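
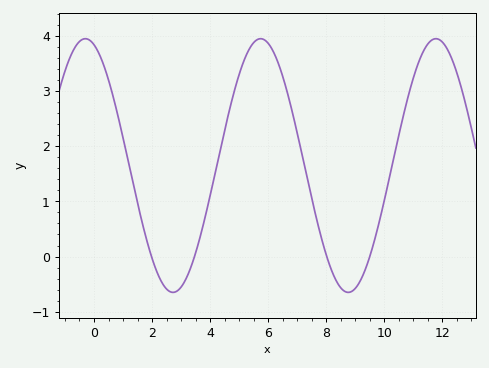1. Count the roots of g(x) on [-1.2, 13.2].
4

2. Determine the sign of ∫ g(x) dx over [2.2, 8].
positive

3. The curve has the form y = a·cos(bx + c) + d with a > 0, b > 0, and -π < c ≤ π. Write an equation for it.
y = 2.3cos(1x + 0.31) + 1.65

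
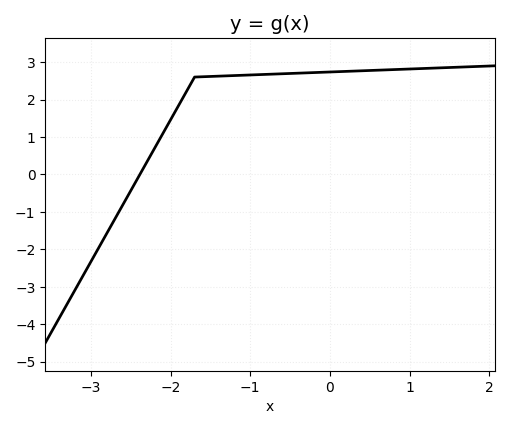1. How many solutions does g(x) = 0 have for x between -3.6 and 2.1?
1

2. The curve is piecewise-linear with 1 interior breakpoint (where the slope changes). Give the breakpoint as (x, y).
(-1.7, 2.6)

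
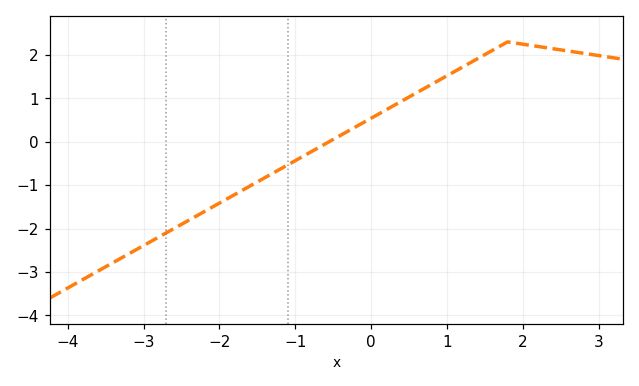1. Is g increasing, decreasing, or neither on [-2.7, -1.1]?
increasing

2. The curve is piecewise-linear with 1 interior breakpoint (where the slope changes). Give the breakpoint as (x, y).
(1.8, 2.3)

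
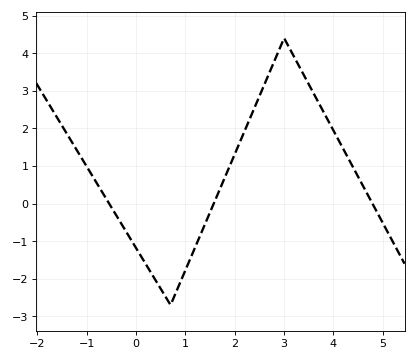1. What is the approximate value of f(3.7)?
2.68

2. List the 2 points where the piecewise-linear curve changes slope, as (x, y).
(0.7, -2.7); (3, 4.4)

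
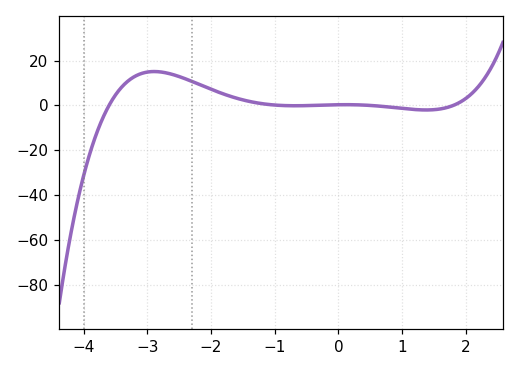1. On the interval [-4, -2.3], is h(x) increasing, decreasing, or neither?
neither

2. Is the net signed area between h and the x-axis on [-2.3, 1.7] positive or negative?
positive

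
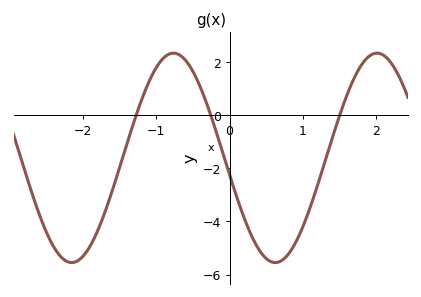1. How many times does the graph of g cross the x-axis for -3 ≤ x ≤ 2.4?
3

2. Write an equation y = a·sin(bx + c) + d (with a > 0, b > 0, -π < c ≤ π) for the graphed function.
y = 3.94sin(2.3x - 3) - 1.61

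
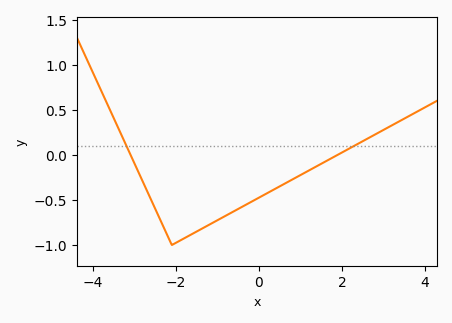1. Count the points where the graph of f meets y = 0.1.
2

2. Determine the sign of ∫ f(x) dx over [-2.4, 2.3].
negative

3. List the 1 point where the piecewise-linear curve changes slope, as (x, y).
(-2.1, -1)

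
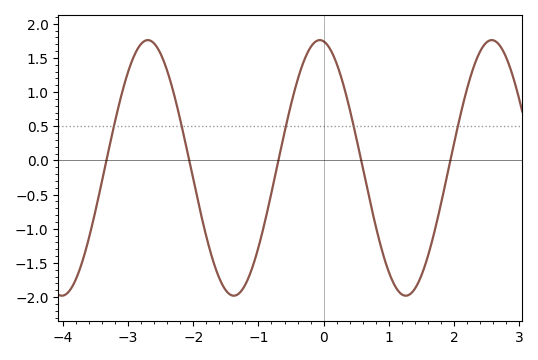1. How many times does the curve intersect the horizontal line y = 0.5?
5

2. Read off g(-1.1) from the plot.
-1.6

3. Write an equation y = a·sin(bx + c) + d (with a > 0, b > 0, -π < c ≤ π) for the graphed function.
y = 1.87sin(2.4x + 1.7) - 0.11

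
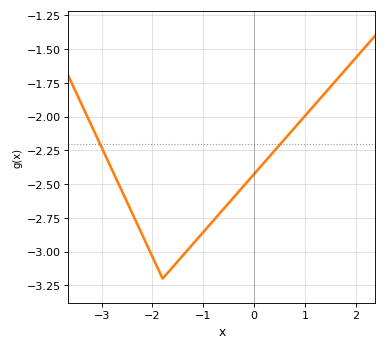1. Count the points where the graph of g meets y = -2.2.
2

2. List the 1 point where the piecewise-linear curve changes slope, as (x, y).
(-1.8, -3.2)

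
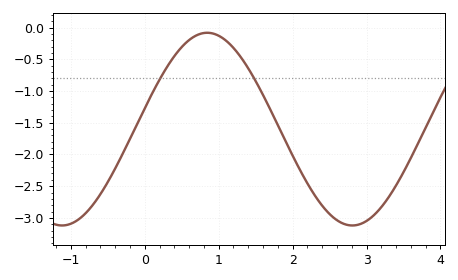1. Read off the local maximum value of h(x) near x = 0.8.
-0.08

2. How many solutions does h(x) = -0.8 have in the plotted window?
2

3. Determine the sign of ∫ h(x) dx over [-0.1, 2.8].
negative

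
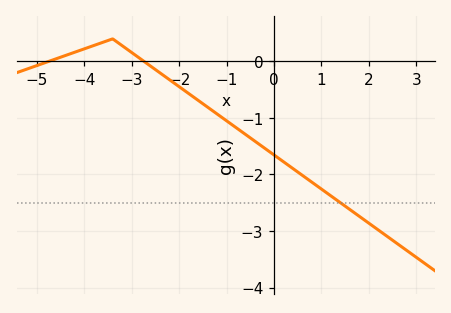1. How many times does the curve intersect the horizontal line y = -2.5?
1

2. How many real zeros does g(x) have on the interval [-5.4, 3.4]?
2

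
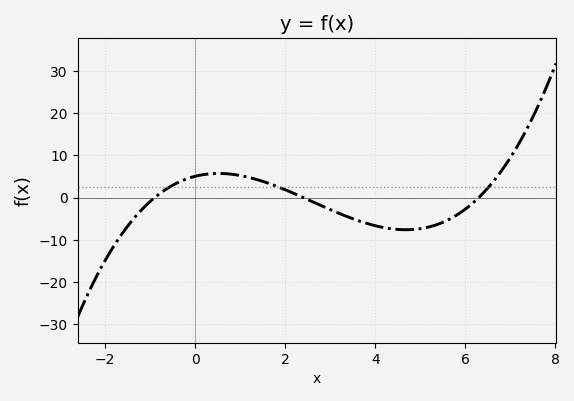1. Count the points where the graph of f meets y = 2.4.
3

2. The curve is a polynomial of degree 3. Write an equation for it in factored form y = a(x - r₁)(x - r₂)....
y = 0.37(x + 0.9)(x - 2.4)(x - 6.3)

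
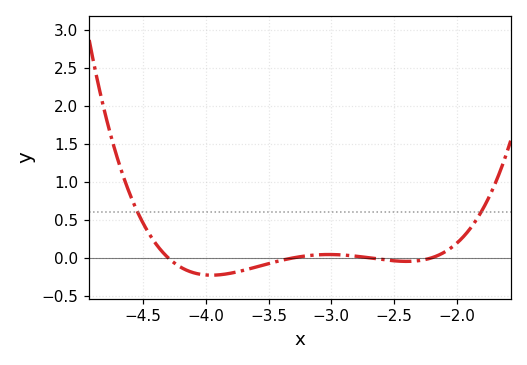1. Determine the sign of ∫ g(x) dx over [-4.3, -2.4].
negative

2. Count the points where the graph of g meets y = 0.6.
2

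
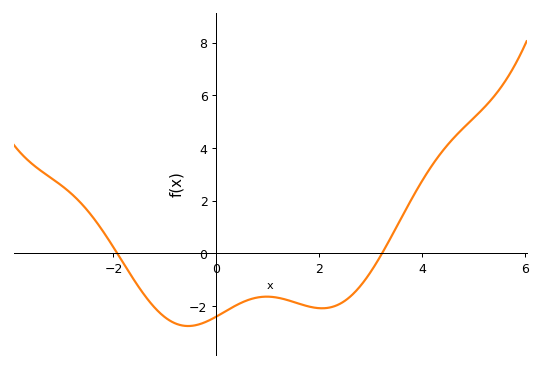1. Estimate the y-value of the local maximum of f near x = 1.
-1.6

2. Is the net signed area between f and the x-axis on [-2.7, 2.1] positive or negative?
negative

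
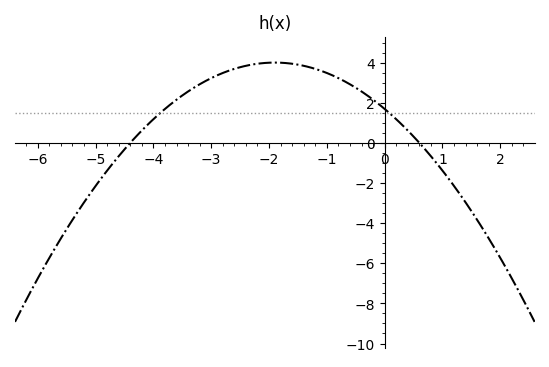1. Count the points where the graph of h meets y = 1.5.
2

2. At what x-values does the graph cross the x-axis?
-4.4, 0.6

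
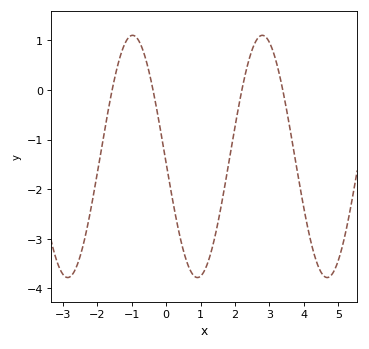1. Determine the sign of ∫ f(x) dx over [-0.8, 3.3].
negative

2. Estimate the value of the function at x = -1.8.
-0.9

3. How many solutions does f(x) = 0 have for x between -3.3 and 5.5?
4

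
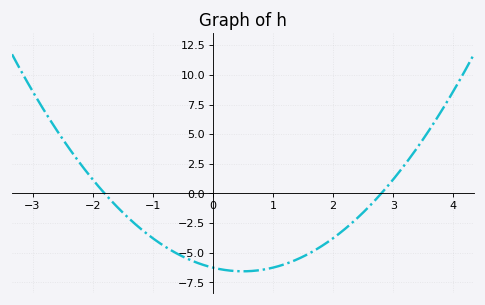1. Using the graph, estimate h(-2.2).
2.48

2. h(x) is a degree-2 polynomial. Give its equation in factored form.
y = 1.24(x + 1.8)(x - 2.8)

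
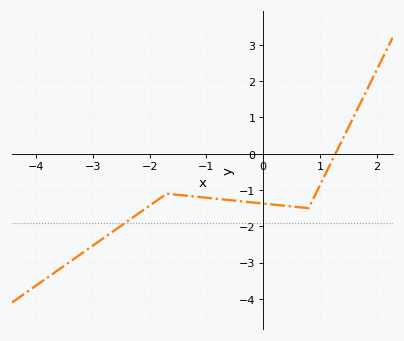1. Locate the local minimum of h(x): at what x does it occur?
0.8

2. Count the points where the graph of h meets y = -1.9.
1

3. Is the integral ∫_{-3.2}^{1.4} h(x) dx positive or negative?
negative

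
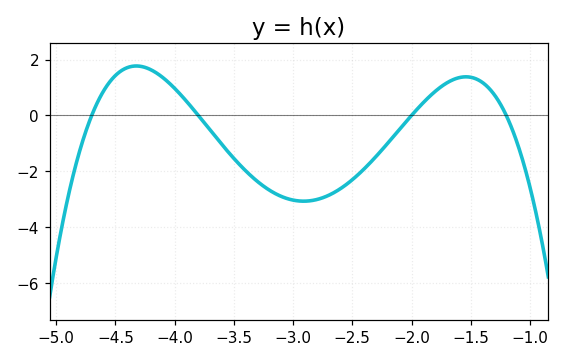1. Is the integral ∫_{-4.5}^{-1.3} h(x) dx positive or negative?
negative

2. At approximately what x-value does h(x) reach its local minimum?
-2.91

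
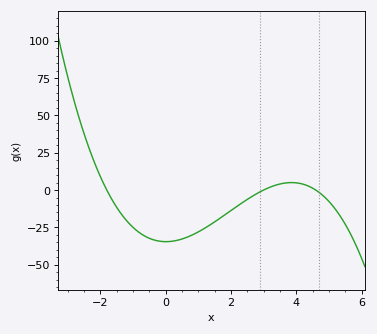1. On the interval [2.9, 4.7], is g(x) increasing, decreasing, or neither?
neither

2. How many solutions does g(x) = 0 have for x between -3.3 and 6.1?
3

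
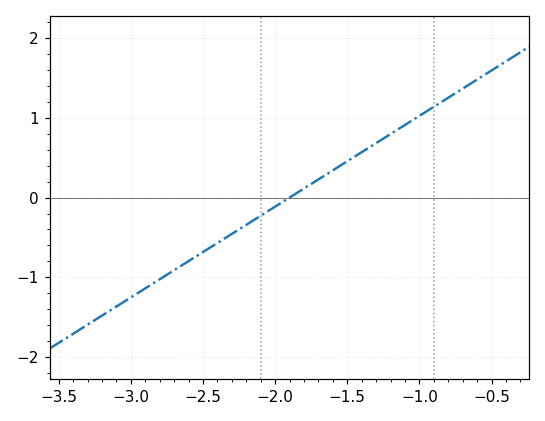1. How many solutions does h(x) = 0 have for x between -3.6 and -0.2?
1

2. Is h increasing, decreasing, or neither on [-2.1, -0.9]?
increasing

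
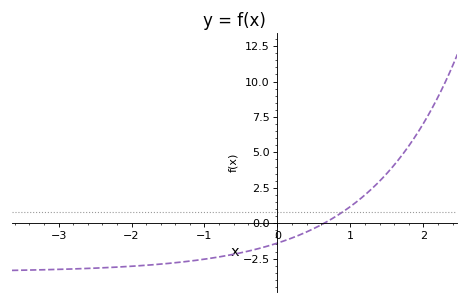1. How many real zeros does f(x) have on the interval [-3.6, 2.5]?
1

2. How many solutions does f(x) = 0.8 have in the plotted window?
1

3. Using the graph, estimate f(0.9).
0.816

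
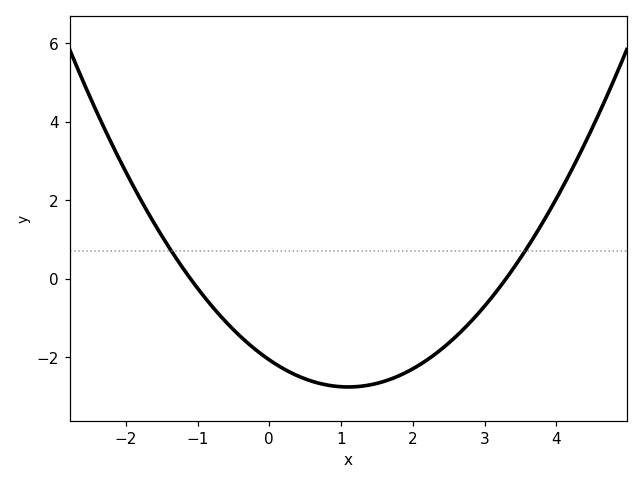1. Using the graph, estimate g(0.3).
-2.4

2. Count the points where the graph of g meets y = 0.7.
2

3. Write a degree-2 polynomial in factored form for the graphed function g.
y = 0.57(x + 1.1)(x - 3.3)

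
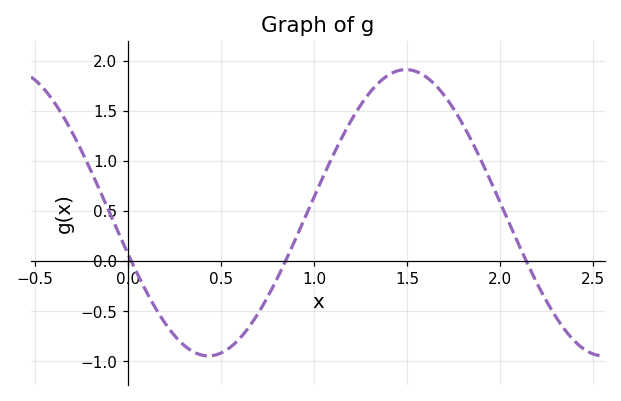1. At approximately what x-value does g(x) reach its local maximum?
1.5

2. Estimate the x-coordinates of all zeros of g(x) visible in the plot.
0, 0.85, 2.15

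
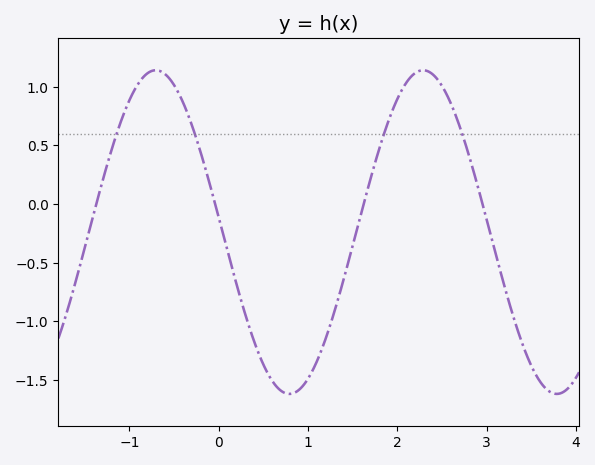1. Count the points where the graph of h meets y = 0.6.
4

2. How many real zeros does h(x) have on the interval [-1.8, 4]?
4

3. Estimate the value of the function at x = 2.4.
1.1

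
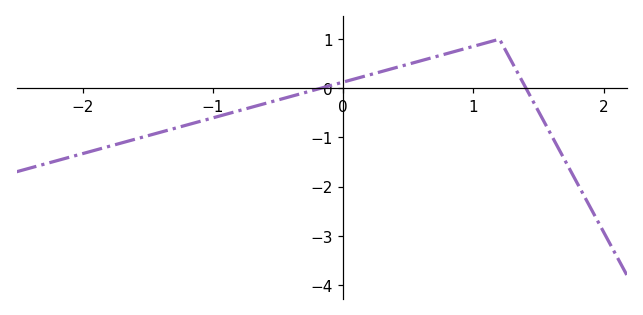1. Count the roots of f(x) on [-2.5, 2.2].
2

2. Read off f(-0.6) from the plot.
-0.3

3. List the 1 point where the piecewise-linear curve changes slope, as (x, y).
(1.2, 1)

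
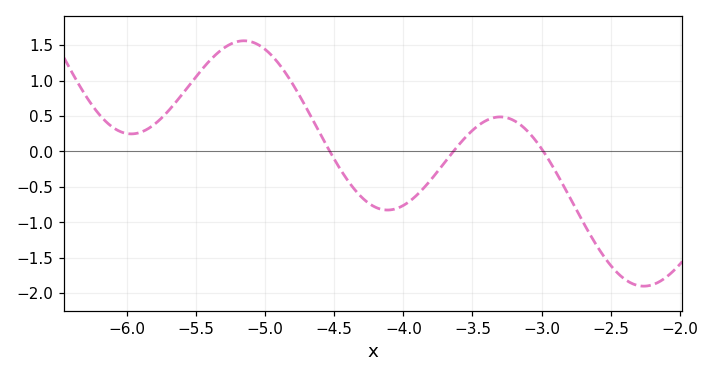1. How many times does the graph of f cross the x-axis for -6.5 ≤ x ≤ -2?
3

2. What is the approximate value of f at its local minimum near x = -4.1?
-0.85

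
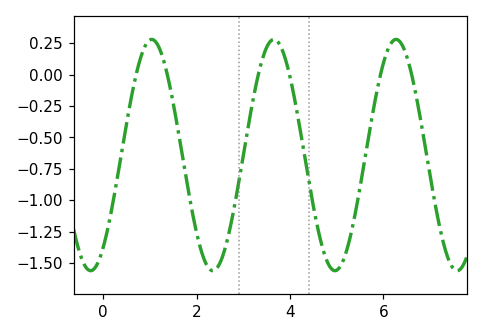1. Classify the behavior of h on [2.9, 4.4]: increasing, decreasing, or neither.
neither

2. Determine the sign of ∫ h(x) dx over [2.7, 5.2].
negative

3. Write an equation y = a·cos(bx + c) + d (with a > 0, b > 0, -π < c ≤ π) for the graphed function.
y = 0.92cos(2.4x - 2.5) - 0.64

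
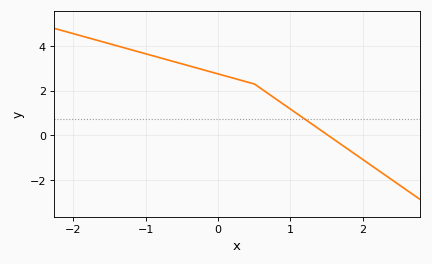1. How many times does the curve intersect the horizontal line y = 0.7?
1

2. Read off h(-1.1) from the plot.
3.74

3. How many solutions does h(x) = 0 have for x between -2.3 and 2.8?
1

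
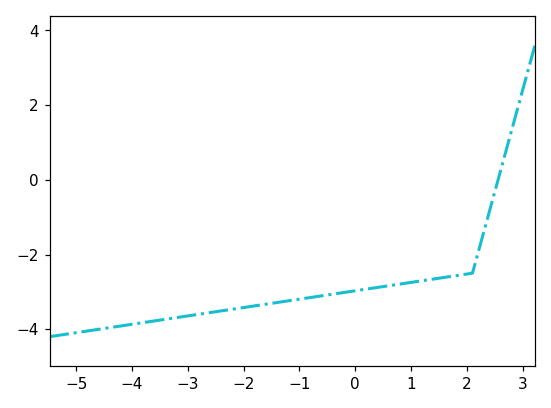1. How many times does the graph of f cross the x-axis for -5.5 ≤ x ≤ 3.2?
1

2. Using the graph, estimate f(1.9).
-2.6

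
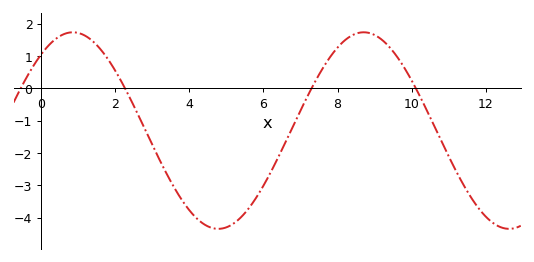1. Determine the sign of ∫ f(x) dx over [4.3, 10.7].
negative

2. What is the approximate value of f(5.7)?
-3.56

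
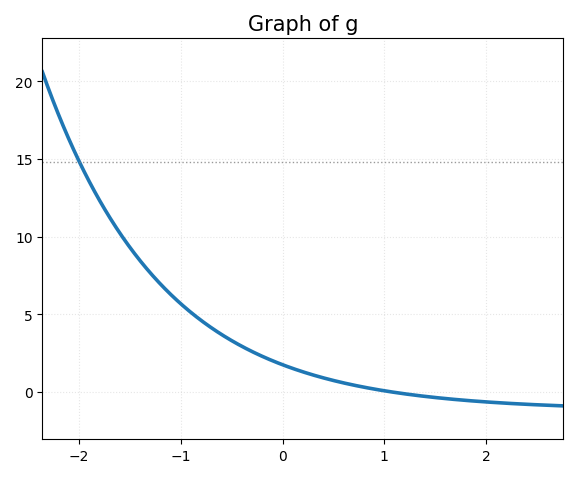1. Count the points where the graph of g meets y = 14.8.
1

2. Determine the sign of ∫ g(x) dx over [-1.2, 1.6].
positive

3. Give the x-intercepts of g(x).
1.07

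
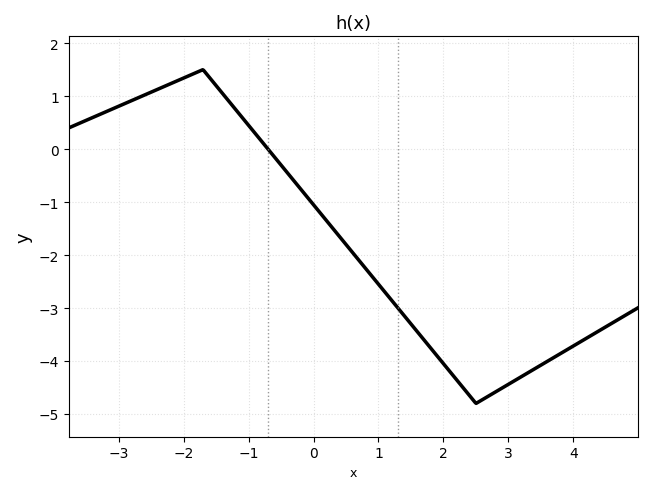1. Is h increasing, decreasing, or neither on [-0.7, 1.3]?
decreasing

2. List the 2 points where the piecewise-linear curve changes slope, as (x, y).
(-1.7, 1.5); (2.5, -4.8)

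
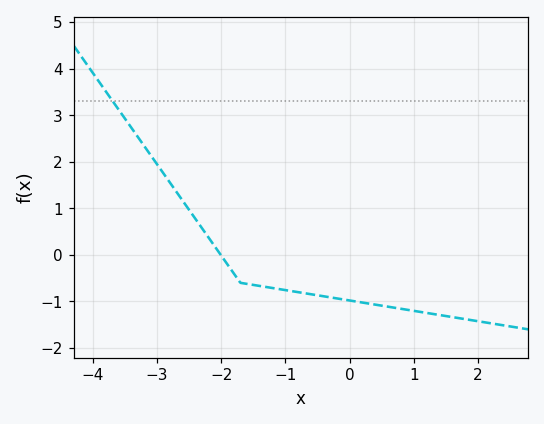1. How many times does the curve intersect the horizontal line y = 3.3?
1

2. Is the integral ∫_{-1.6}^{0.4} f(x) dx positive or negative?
negative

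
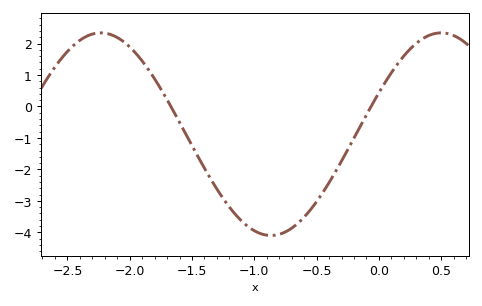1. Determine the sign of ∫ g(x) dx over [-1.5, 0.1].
negative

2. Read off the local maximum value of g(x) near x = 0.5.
2.34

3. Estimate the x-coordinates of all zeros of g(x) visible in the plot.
-1.67, -0.063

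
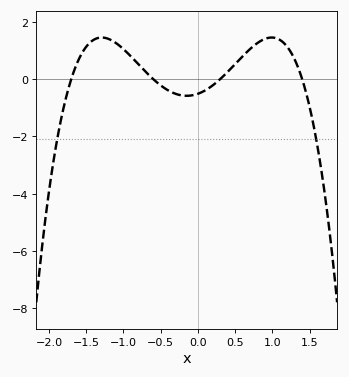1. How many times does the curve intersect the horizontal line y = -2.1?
2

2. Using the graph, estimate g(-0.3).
-0.514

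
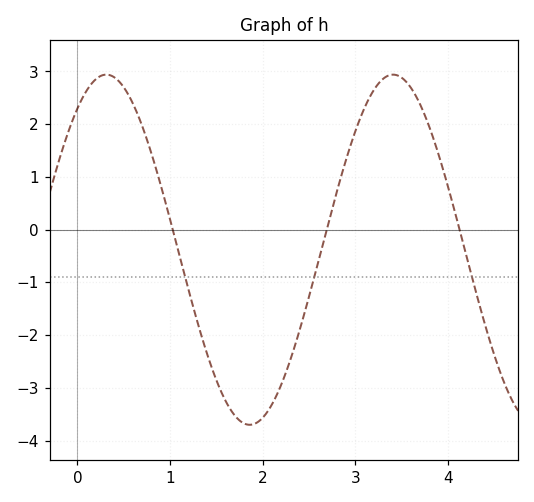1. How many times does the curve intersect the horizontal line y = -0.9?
3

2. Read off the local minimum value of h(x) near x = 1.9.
-3.7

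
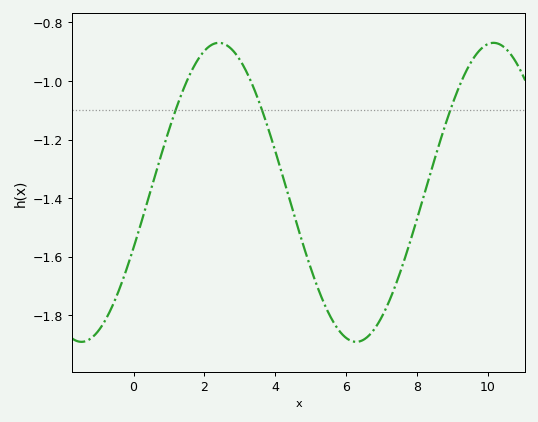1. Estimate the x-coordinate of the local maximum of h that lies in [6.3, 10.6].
10.2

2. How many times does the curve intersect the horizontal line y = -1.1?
3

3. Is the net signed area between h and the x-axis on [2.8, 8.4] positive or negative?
negative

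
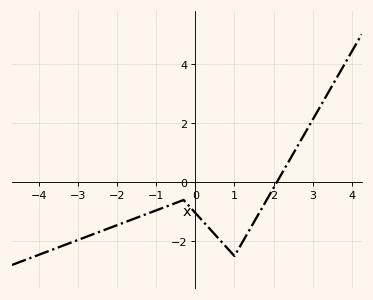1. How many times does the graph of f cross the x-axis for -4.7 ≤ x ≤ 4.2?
1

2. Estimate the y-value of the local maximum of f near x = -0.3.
-0.6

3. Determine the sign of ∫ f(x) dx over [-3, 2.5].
negative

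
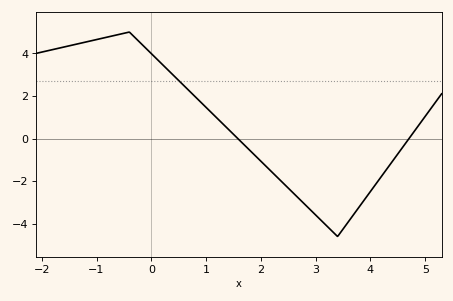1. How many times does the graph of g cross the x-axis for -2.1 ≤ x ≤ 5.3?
2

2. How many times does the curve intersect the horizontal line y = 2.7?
1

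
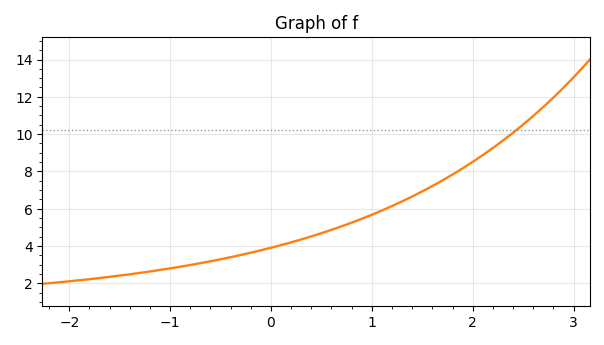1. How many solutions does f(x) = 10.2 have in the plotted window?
1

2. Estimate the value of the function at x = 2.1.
8.88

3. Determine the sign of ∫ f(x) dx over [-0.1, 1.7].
positive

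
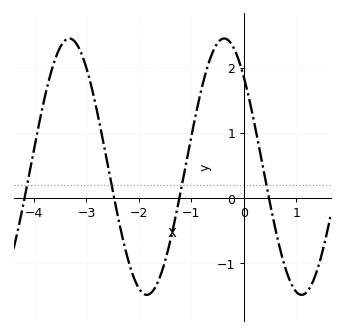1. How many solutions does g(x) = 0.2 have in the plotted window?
4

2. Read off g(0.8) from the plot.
-1.1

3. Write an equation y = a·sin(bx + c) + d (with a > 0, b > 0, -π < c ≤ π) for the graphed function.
y = 1.97sin(2.1x + 2.4) + 0.48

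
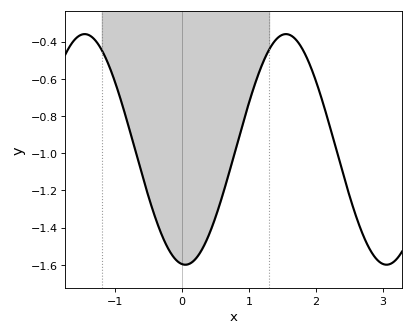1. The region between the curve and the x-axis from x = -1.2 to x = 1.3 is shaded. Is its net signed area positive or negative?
negative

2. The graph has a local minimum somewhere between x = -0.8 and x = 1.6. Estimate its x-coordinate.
0.049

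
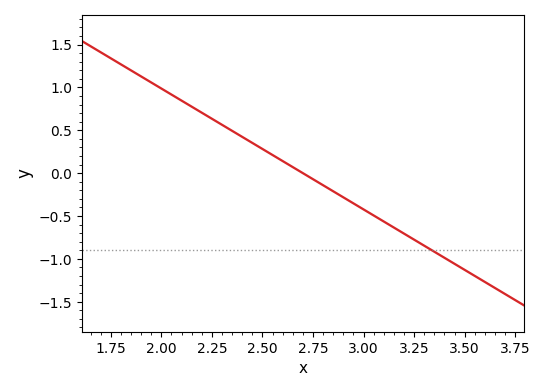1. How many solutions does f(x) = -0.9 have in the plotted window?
1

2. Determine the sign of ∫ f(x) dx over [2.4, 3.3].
negative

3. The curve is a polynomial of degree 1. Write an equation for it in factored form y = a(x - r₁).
y = -1.41(x - 2.7)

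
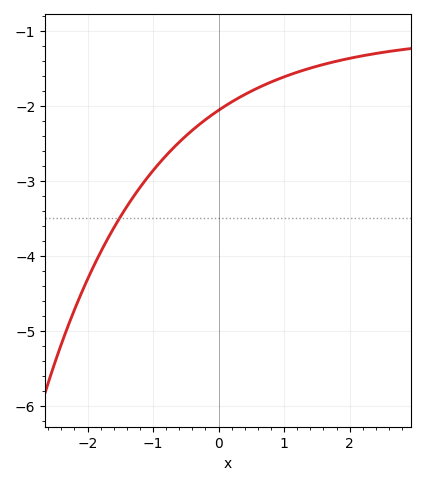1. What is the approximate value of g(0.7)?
-1.7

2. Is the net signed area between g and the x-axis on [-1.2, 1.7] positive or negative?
negative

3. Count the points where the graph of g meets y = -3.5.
1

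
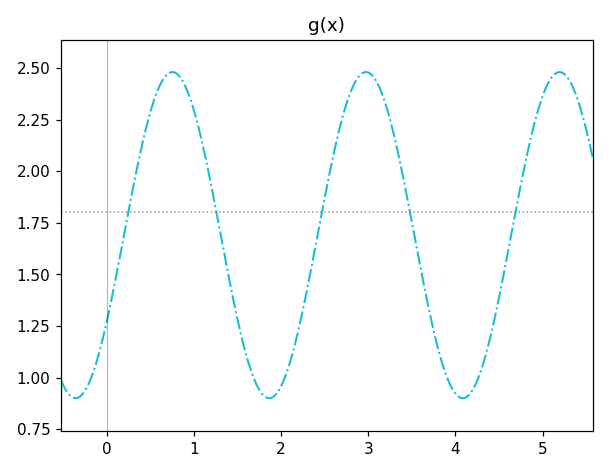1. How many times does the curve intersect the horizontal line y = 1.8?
5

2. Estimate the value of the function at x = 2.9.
2.46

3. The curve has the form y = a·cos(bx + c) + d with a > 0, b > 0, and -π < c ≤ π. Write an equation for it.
y = 0.79cos(2.8x - 2.1) + 1.69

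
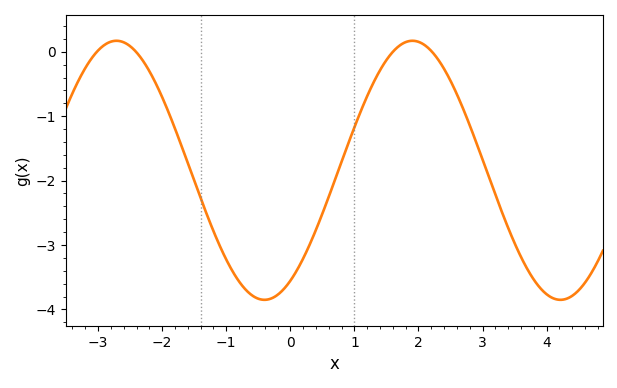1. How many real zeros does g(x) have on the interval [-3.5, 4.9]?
4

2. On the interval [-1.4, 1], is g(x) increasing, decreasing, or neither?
neither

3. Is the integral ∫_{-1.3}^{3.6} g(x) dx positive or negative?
negative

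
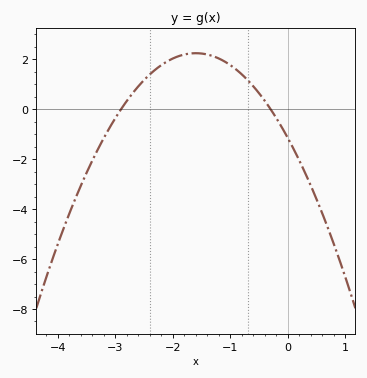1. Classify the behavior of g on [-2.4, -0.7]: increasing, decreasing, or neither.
neither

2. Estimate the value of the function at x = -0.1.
-0.745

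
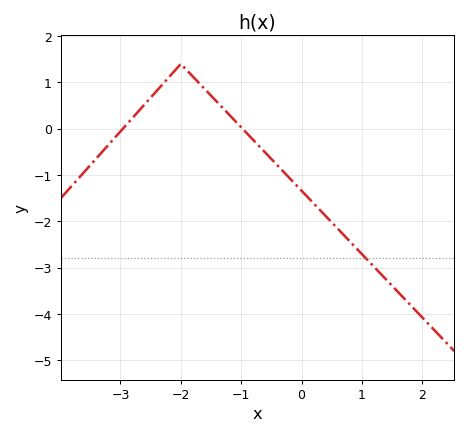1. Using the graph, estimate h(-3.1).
-0.203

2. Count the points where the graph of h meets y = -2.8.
1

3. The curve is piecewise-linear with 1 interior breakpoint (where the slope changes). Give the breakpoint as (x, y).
(-2, 1.4)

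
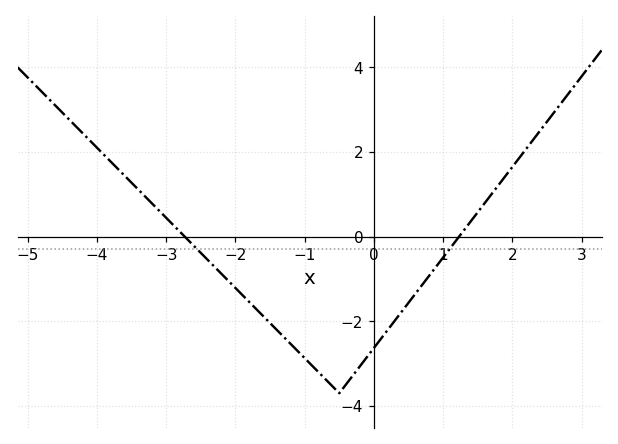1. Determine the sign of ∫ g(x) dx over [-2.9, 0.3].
negative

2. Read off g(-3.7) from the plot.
1.6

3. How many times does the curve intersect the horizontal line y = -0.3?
2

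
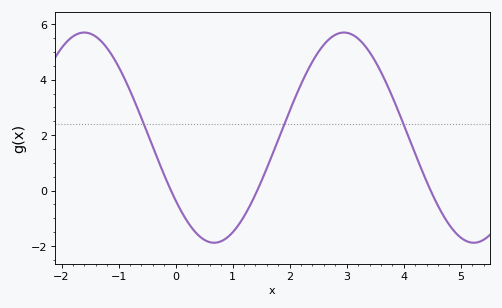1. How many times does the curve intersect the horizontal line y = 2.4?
3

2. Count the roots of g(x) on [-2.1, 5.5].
3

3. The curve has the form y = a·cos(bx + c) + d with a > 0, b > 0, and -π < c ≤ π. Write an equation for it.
y = 3.79cos(1.38x + 2.21) + 1.91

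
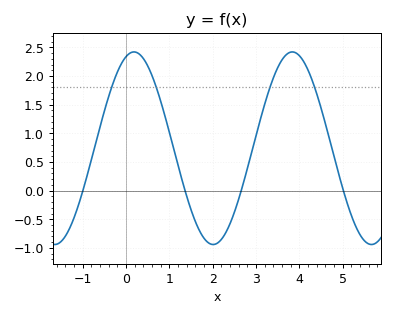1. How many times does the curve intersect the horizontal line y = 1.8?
4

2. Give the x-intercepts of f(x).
-1, 1.4, 2.6, 5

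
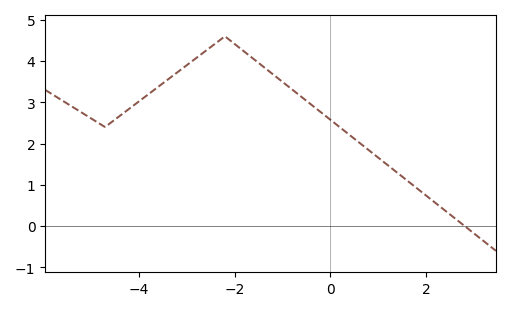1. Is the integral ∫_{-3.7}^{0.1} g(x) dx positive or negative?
positive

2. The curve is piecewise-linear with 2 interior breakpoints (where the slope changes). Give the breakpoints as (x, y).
(-4.7, 2.4); (-2.2, 4.6)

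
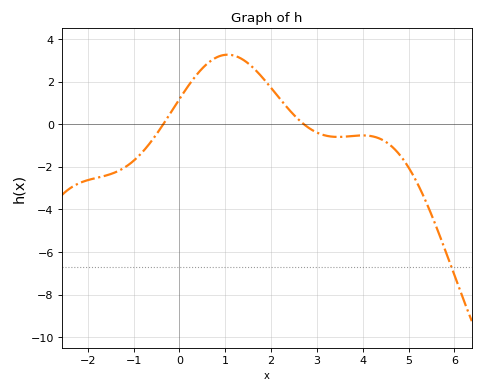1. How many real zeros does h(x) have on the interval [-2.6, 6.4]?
2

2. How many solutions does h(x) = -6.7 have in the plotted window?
1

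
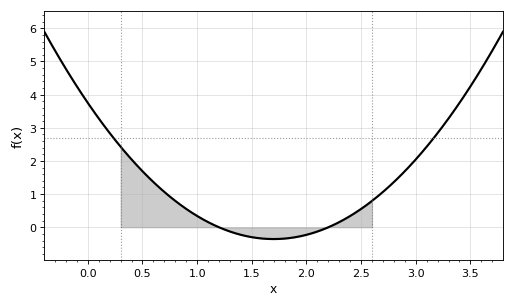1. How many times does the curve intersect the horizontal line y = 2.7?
2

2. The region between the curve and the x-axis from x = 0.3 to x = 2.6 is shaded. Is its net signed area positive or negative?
positive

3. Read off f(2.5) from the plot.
0.554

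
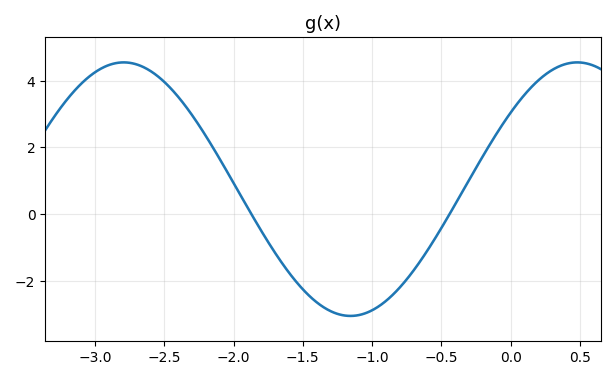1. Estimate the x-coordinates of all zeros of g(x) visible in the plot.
-1.87, -0.442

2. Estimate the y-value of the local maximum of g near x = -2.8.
4.55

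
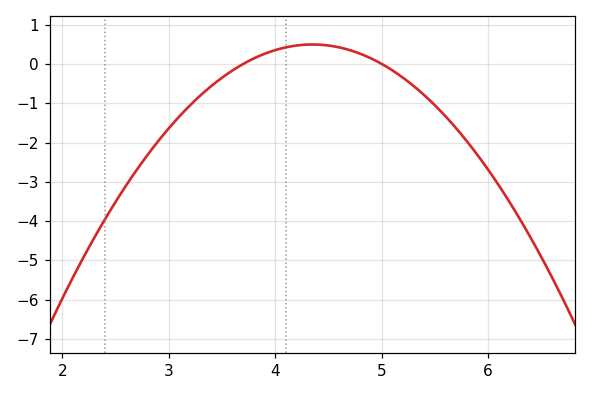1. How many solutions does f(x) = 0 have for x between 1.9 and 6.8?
2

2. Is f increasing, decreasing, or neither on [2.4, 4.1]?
increasing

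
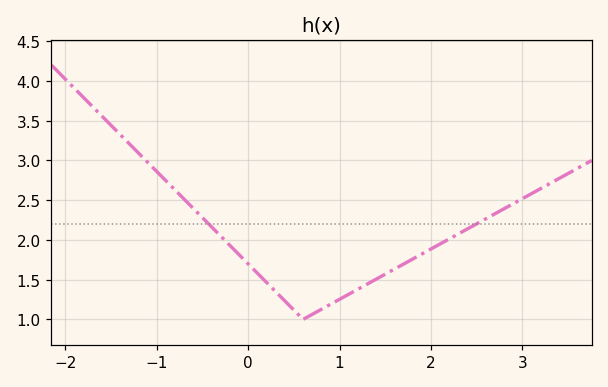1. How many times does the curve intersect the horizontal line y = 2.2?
2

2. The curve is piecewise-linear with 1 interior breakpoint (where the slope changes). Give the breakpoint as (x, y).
(0.6, 1)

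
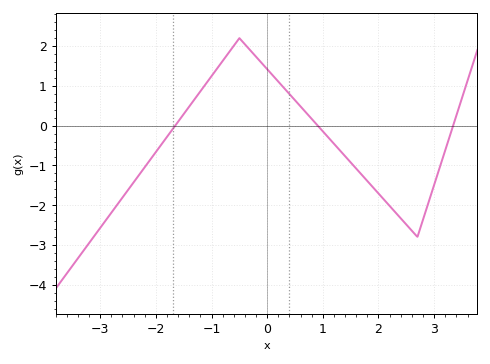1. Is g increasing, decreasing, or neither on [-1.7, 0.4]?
neither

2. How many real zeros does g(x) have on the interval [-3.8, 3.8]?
3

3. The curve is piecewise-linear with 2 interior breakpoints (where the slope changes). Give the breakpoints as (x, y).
(-0.5, 2.2); (2.7, -2.8)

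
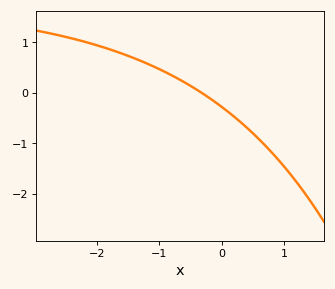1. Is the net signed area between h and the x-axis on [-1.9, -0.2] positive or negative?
positive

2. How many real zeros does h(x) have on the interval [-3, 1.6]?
1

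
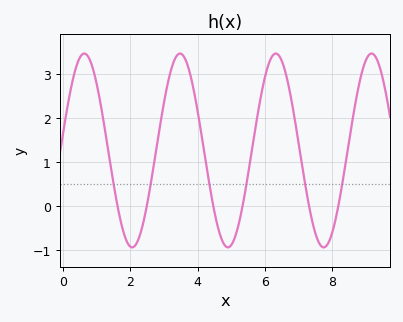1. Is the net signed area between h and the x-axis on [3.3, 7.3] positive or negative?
positive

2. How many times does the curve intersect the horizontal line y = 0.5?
6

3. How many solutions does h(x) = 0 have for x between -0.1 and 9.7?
6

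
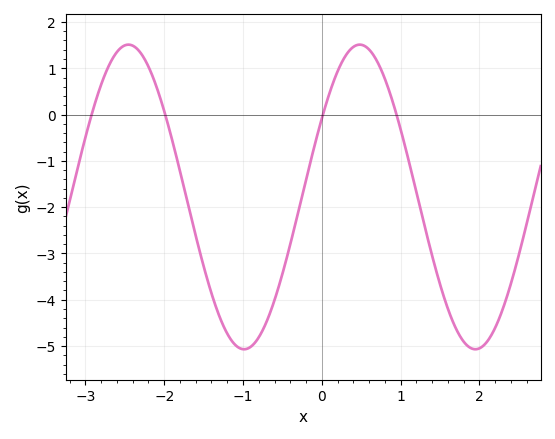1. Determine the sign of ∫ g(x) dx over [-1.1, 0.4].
negative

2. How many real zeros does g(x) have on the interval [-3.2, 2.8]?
4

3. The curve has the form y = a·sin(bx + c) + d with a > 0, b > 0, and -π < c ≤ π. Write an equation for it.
y = 3.29sin(2.1x + 0.54) - 1.78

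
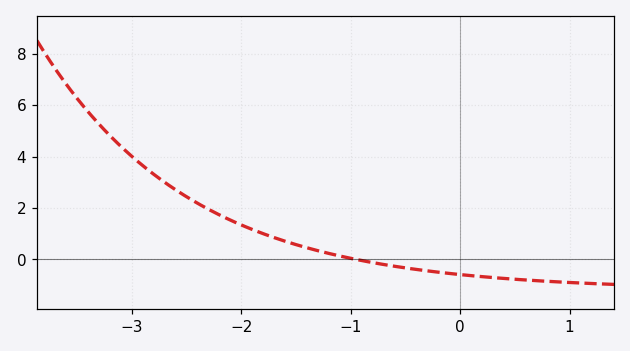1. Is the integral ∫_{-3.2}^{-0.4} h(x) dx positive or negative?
positive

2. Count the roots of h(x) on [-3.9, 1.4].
1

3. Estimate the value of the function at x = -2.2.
1.73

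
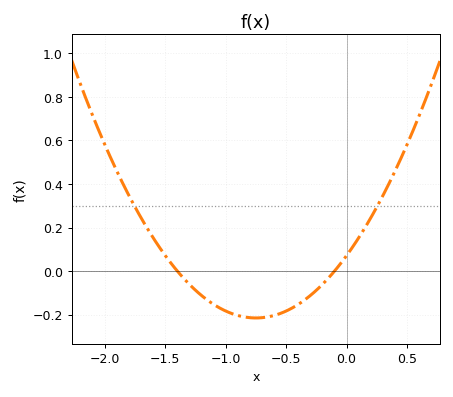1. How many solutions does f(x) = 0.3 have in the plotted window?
2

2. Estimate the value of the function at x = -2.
0.58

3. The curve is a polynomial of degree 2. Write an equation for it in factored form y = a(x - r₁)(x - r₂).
y = 0.51(x + 1.4)(x + 0.1)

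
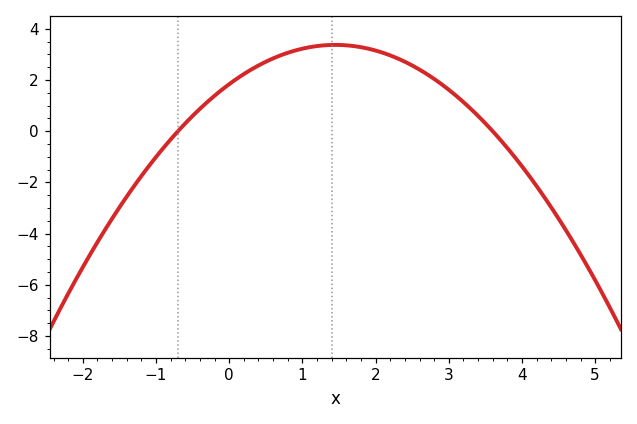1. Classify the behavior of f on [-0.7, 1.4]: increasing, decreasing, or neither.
increasing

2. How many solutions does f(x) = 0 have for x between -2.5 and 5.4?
2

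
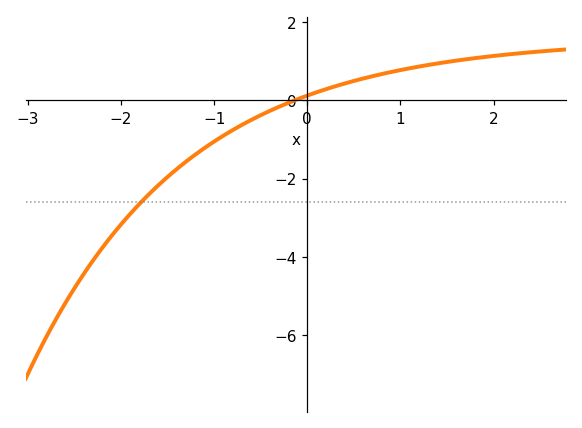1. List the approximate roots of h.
-0.134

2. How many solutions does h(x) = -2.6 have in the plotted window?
1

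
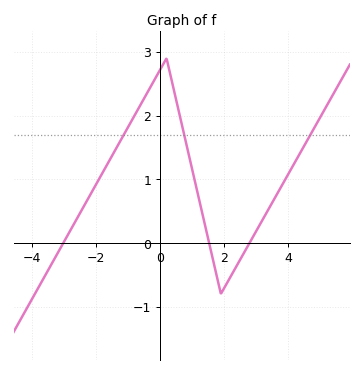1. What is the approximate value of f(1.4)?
0.288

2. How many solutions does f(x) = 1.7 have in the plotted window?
3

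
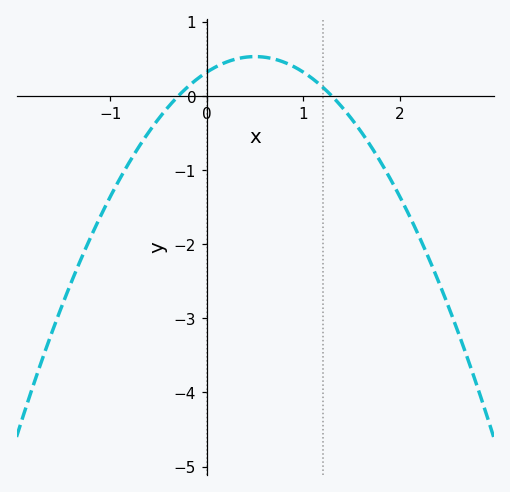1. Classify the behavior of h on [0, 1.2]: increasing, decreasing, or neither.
neither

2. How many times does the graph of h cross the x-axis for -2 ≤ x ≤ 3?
2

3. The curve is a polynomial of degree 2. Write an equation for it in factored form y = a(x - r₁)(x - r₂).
y = -0.84(x + 0.3)(x - 1.3)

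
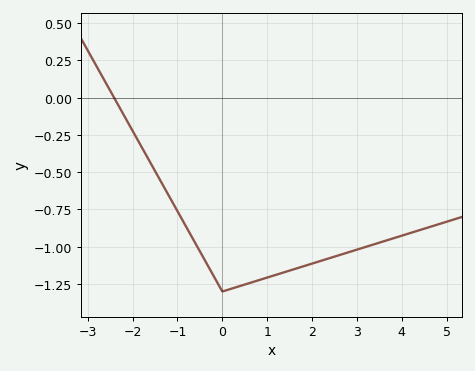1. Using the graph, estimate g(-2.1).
-0.16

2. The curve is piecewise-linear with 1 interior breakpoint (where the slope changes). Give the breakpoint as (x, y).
(0, -1.3)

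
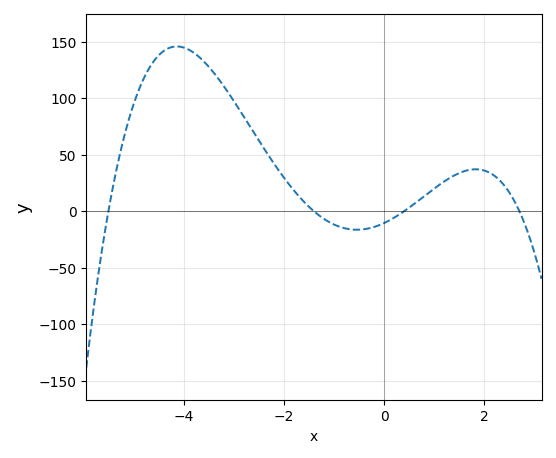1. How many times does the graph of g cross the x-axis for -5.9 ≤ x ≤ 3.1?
4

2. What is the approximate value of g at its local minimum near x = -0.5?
-15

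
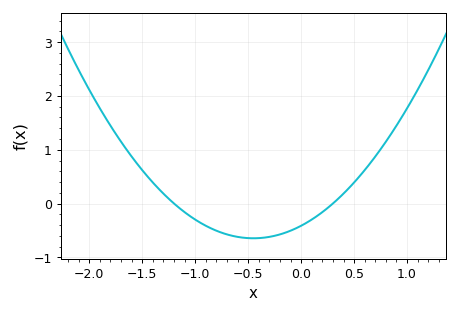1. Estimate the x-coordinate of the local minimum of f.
-0.45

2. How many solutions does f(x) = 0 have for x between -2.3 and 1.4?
2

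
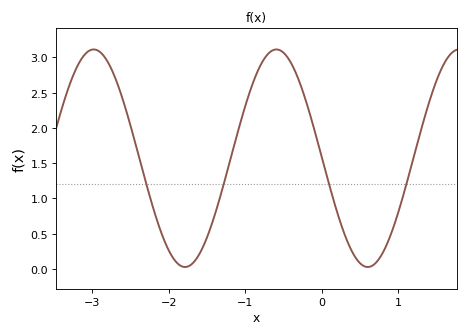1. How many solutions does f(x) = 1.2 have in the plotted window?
4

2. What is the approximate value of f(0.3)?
0.487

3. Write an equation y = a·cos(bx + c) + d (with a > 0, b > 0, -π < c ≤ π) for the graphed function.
y = 1.54cos(2.63x + 1.56) + 1.57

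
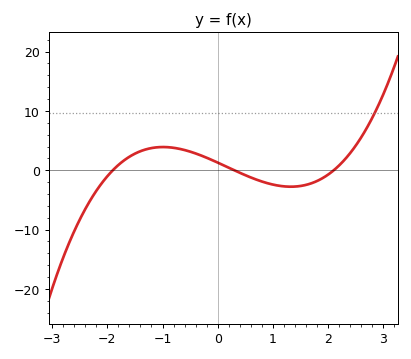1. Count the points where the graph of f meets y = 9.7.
1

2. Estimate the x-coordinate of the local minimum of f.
1.32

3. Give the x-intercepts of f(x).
-1.9, 0.3, 2.1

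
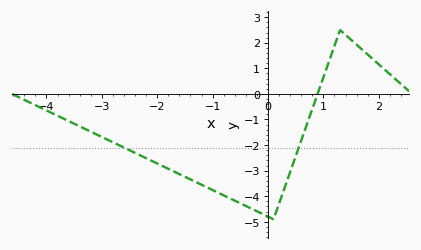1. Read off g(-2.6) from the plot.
-2.1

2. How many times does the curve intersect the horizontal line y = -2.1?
2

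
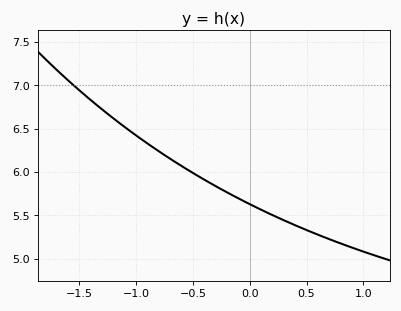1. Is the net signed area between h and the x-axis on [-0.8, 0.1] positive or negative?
positive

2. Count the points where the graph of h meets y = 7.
1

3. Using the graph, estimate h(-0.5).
5.99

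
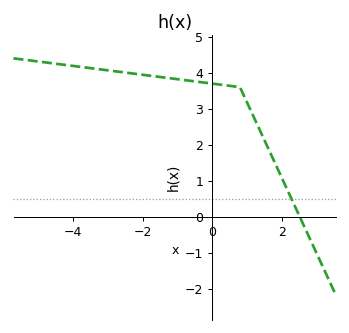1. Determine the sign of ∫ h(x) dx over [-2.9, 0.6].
positive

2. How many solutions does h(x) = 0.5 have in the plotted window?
1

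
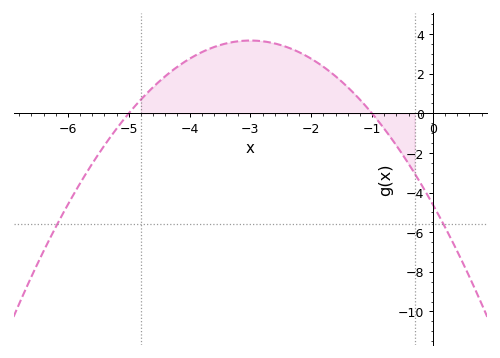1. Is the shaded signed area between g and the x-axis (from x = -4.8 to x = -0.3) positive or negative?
positive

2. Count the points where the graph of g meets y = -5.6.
2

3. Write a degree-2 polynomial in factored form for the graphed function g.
y = -0.92(x + 5)(x + 1)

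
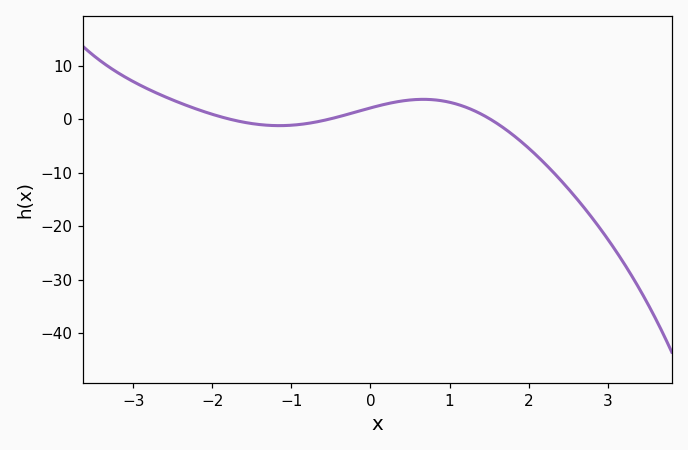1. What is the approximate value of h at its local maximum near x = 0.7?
4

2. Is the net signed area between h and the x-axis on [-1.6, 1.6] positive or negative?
positive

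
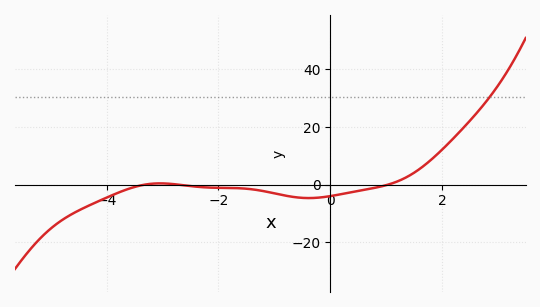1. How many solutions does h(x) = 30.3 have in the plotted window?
1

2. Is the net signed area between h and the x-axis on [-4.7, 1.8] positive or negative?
negative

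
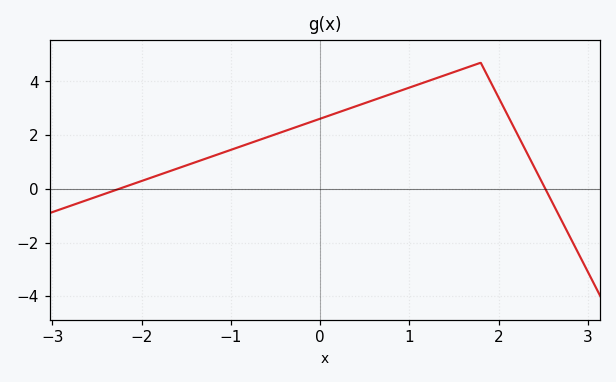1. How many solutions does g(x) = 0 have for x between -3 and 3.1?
2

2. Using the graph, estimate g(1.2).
4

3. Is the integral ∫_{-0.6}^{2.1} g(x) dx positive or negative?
positive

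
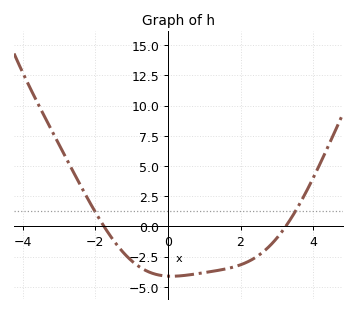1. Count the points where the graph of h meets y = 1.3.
2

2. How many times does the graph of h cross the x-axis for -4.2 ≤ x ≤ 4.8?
2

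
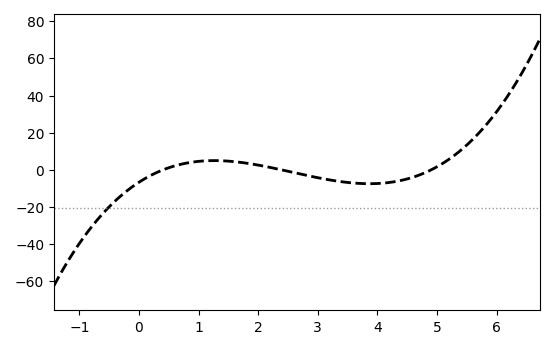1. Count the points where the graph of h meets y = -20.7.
1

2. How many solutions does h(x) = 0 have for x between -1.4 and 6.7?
3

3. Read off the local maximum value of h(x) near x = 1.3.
6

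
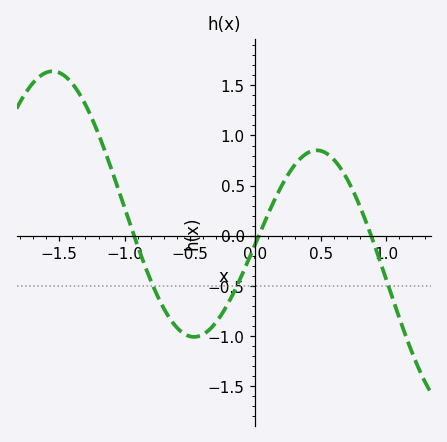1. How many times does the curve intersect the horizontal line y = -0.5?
3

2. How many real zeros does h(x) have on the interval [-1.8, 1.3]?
3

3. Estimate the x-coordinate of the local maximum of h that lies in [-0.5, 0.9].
0.468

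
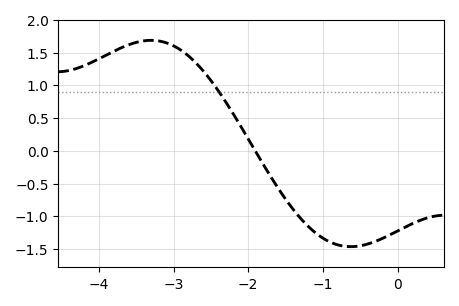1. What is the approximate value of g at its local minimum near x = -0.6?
-1.46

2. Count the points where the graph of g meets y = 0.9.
1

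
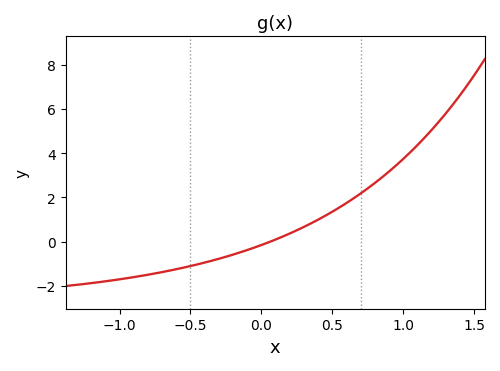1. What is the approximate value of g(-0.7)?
-1.39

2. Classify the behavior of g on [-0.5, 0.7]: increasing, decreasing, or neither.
increasing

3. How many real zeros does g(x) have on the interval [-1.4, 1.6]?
1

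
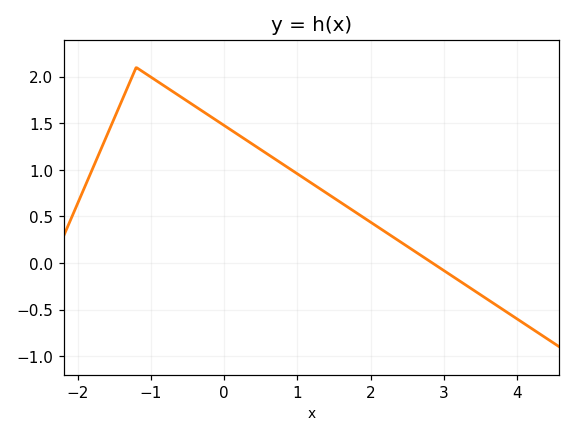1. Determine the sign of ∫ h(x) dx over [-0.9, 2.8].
positive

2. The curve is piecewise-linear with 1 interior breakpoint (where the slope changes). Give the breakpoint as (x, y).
(-1.2, 2.1)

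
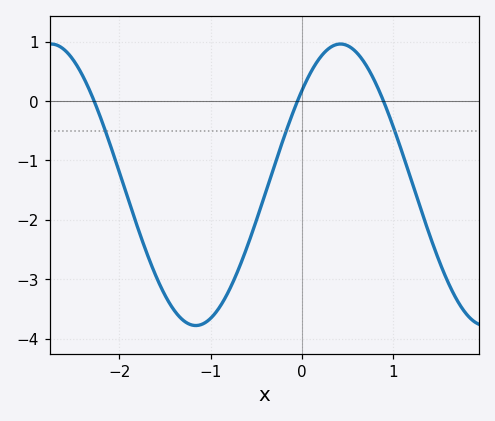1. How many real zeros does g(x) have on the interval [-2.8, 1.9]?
3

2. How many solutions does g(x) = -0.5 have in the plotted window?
3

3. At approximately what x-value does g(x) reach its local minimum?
-1.16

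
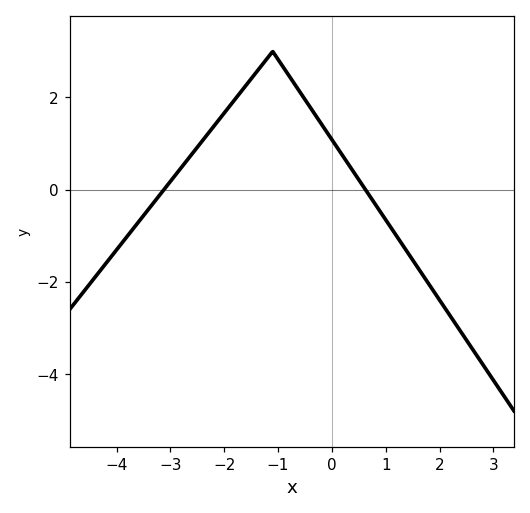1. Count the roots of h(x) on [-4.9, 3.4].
2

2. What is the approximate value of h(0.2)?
0.8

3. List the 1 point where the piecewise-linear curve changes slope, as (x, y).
(-1.1, 3)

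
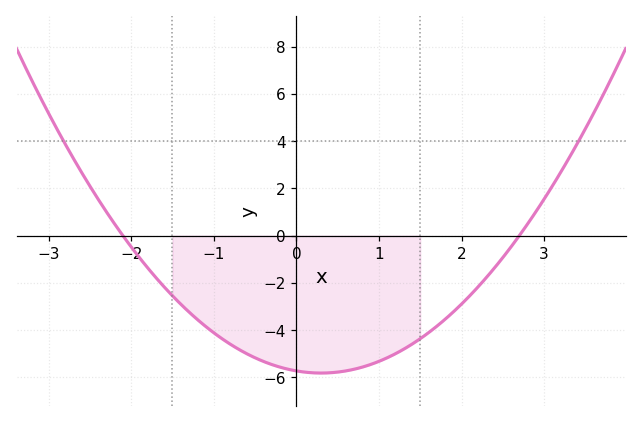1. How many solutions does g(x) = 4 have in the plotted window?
2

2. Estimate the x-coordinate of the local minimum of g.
0.3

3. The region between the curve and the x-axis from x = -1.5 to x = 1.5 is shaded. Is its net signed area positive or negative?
negative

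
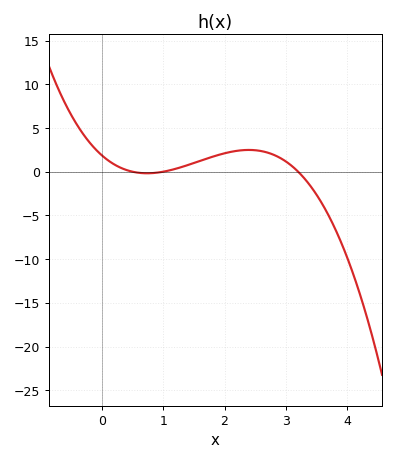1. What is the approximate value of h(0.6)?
-0.122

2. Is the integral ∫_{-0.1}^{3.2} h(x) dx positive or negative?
positive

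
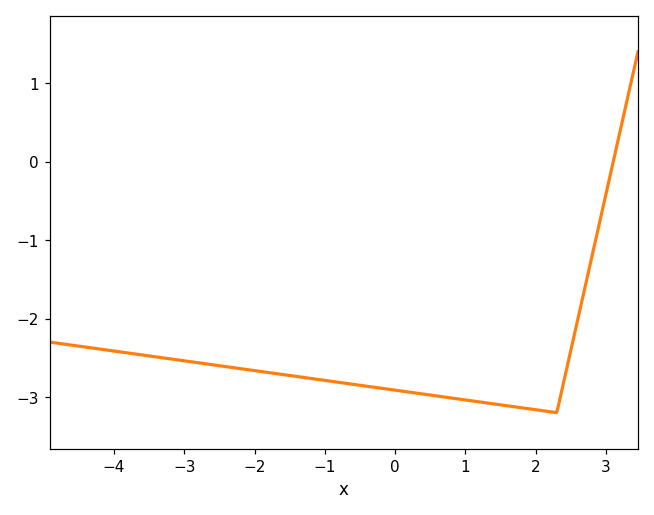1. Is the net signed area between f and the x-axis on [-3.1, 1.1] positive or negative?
negative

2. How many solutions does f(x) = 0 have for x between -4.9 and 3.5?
1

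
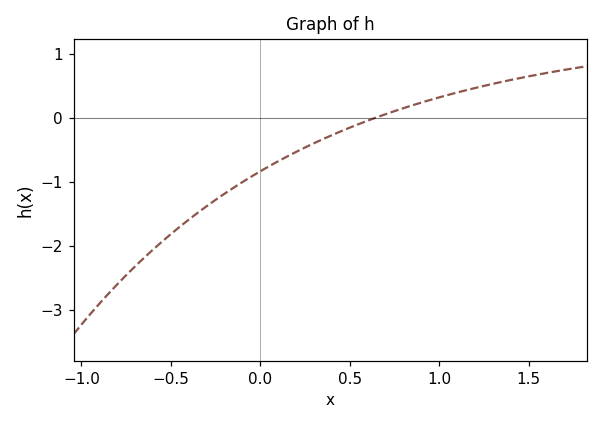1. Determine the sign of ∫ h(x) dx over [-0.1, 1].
negative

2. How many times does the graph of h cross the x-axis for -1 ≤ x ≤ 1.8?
1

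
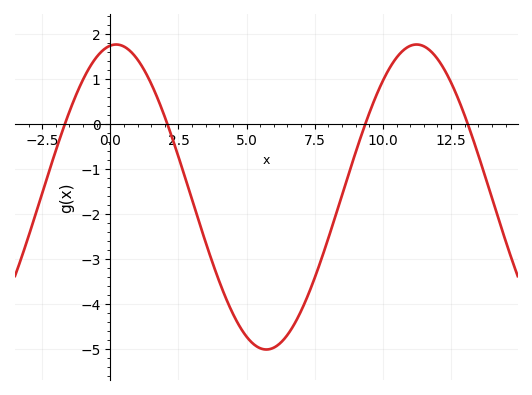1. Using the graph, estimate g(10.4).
1.38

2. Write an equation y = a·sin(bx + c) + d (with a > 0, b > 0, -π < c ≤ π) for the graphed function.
y = 3.39sin(0.57x + 1.45) - 1.63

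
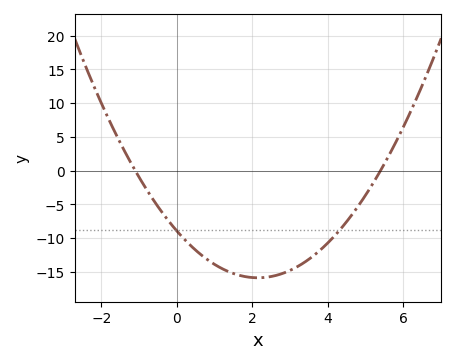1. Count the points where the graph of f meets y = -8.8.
2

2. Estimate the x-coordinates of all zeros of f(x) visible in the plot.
-1.2, 5.4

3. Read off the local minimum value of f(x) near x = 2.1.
-16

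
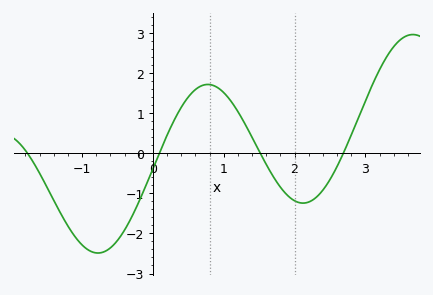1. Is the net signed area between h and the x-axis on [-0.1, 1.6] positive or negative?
positive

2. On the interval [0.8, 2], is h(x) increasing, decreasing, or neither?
decreasing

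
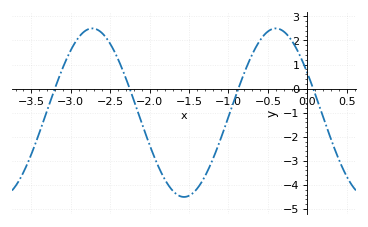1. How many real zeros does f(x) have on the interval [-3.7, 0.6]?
4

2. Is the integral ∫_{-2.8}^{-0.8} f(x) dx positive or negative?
negative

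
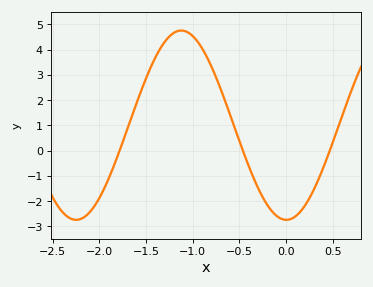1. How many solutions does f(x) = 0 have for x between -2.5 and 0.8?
3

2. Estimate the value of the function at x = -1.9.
-1.1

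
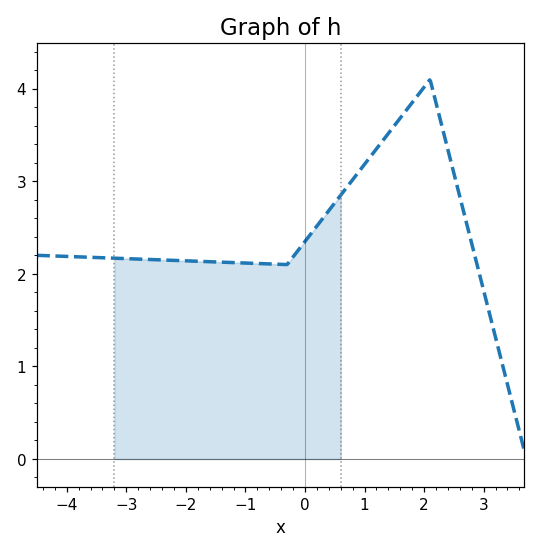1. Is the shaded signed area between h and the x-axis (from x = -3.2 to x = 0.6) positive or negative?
positive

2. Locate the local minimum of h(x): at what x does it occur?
-0.4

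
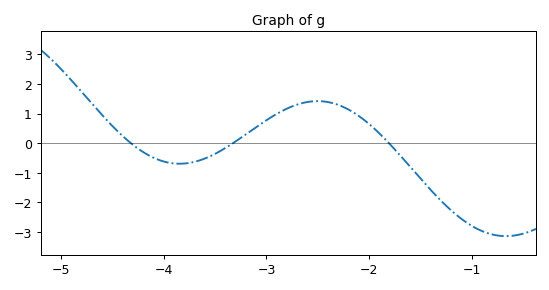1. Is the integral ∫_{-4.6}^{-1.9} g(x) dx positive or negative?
positive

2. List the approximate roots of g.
-4.32, -3.33, -1.81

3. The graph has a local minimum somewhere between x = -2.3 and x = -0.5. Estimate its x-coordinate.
-0.67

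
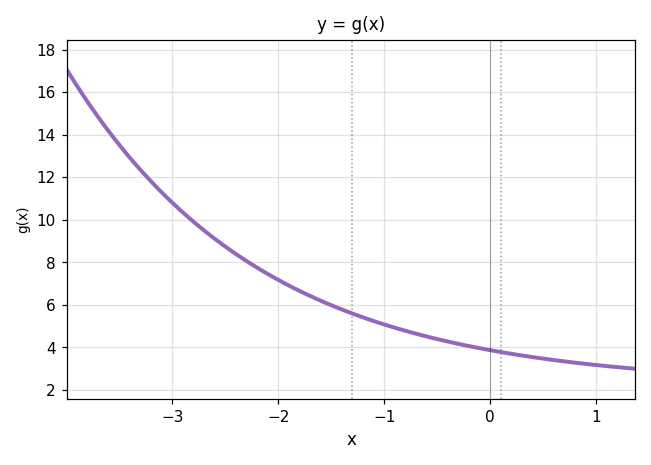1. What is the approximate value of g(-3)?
10.8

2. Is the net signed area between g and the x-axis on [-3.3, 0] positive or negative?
positive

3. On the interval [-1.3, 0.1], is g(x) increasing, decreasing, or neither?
decreasing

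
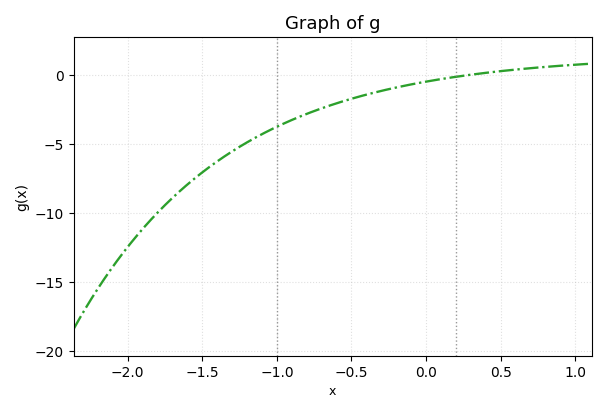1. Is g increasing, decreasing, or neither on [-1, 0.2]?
increasing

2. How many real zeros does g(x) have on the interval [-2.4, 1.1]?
1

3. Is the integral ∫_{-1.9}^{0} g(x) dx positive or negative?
negative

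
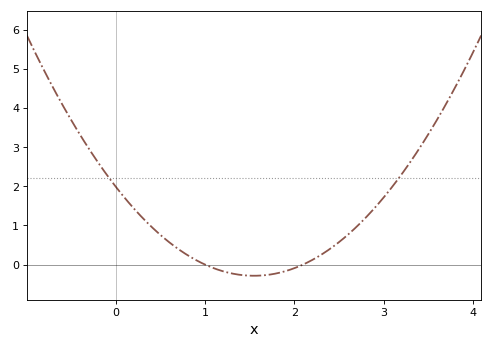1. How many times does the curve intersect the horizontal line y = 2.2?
2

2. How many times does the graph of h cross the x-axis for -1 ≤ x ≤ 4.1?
2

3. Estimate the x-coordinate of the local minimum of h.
1.6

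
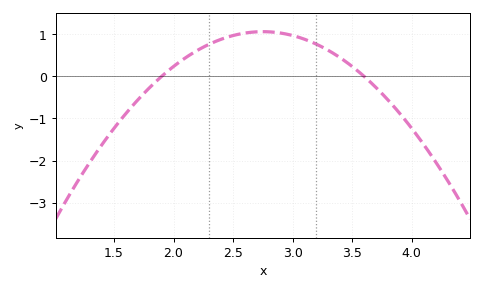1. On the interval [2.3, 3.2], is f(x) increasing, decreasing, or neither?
neither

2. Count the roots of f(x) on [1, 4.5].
2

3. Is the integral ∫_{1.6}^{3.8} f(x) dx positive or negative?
positive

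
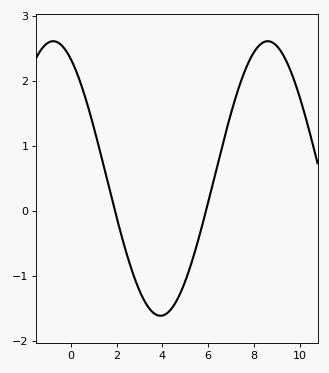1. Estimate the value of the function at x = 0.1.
2.3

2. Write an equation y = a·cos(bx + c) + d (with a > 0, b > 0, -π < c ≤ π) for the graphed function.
y = 2.11cos(0.67x + 0.52) + 0.5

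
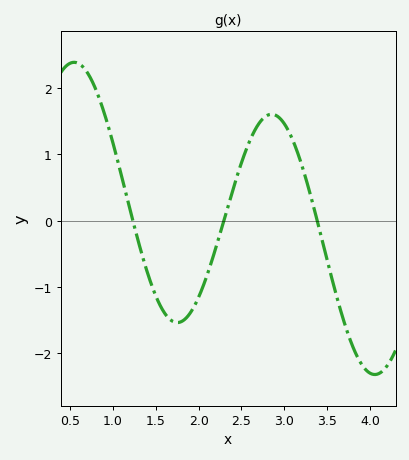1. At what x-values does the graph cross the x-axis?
1.2, 2.3, 3.4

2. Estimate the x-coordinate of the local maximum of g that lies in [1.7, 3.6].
2.9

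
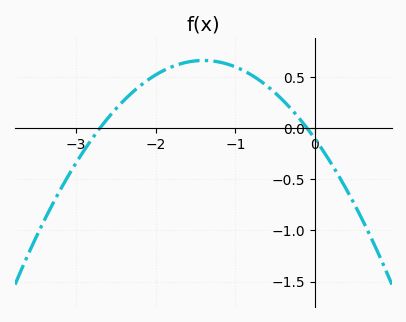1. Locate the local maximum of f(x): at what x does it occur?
-1.4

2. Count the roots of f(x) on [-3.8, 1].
2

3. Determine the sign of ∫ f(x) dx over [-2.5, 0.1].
positive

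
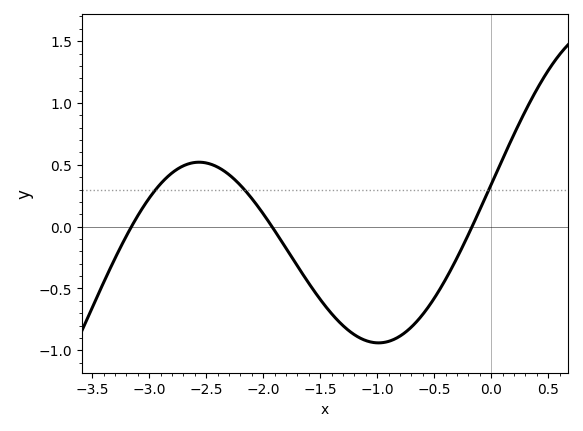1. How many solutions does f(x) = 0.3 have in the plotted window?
3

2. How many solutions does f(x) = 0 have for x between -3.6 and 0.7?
3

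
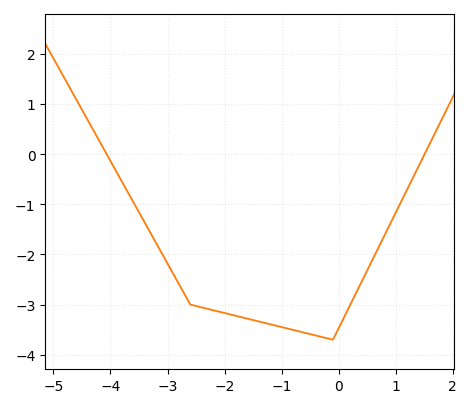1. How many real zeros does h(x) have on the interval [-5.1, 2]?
2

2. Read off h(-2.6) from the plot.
-3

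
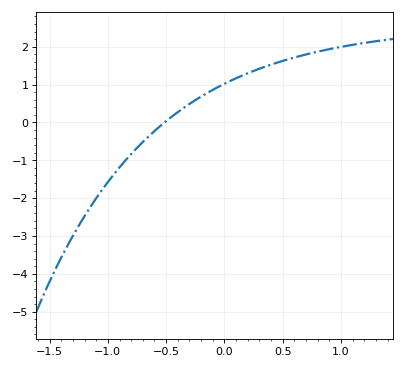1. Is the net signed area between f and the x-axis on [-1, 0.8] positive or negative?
positive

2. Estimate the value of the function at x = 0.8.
1.87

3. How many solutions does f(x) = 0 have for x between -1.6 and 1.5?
1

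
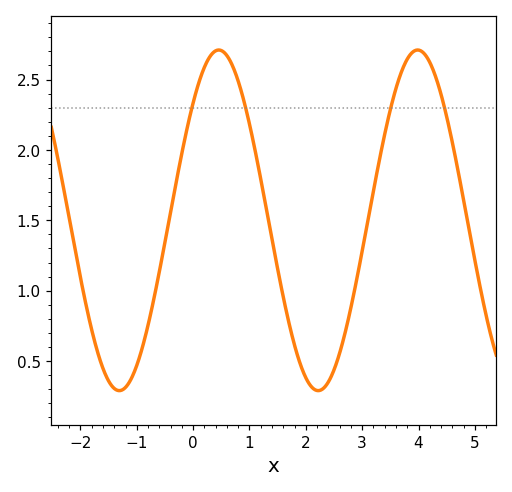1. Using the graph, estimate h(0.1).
2.48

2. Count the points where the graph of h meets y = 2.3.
4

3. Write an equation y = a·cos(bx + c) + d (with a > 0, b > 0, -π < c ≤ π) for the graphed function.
y = 1.21cos(1.78x - 0.81) + 1.5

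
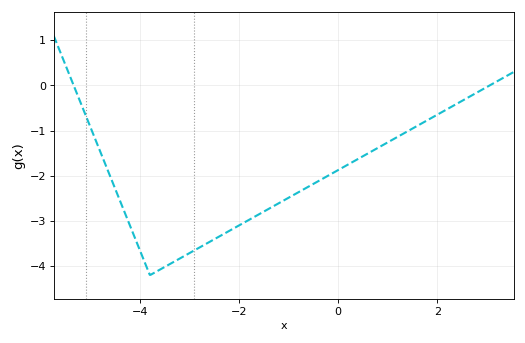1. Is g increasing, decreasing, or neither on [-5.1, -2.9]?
neither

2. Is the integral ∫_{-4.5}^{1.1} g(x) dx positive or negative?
negative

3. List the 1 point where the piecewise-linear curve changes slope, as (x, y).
(-3.8, -4.2)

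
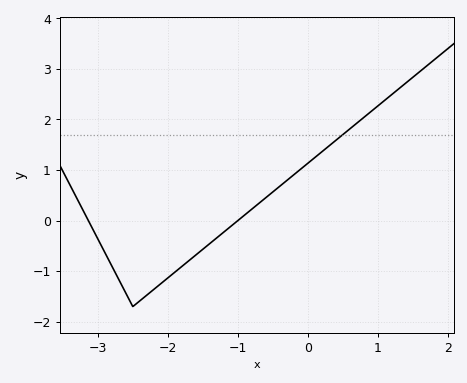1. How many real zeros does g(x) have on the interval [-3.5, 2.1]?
2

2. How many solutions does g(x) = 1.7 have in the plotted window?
1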